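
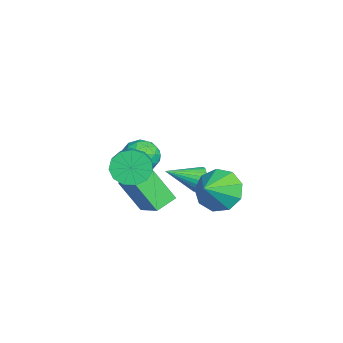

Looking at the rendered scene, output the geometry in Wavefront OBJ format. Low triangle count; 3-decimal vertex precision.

v 3.146 -0.242 0.733
v 3.547 -0.036 -0.023
v 4.554 -0.032 0.511
v 4.154 -0.238 1.267
v 3.43 0.394 0.194
v 4.437 0.397 0.728
v 3.223 0.622 0.583
v 4.23 0.626 1.117
v 2.992 0.576 1.019
v 3.999 0.579 1.553
v 2.81 0.27 1.365
v 3.817 0.274 1.899
v 2.735 -0.198 1.51
v 3.742 -0.195 2.043
v 2.79 -0.68 1.408
v 3.797 -0.677 1.942
v 2.959 -1.023 1.092
v 3.966 -1.02 1.626
v 3.187 -1.118 0.662
v 4.194 -1.114 1.196
v 3.402 -0.935 0.255
v 4.41 -0.931 0.789
v 3.536 -0.531 -0.001
v 4.544 -0.528 0.533
v -1.436 0.886 -1.407
v -0.886 0.385 -1.958
v -2.274 -0.325 -1.142
v -1.724 -0.826 -1.693
v -1.407 -0.515 -0.881
v -0.889 0.234 -1.045
v -2.271 -0.174 -2.055
v -1.753 0.575 -2.219
v -1.402 -0.27 -2.358
v -0.868 -0.481 -1.632
v -2.292 0.541 -1.468
v -1.758 0.33 -0.742
v -1.087 0.742 -1.706
v -2.073 -0.682 -1.394
v -1.886 -0.499 -0.917
v -1.563 -0.794 -1.241
v -1.089 0.653 -1.169
v -0.766 0.359 -1.493
v -1.072 -0.171 -0.86
v -2.394 -0.299 -1.607
v -2.071 -0.593 -1.931
v -1.597 0.854 -1.859
v -1.274 0.559 -2.183
v -2.088 0.231 -2.24
v -1.067 0.063 -2.265
v -1.56 -0.65 -2.109
v -1.882 -0.266 -2.322
v -1.577 0.174 -2.418
v -0.754 -0.061 -1.838
v -1.247 -0.774 -1.682
v -1.06 -0.591 -1.205
v -0.755 -0.151 -1.302
v -1.057 -0.446 -2.073
v -1.913 0.834 -1.418
v -2.406 0.121 -1.262
v -2.405 0.211 -1.798
v -2.1 0.651 -1.895
v -1.6 0.71 -0.991
v -2.093 -0.003 -0.835
v -1.583 -0.114 -0.682
v -1.278 0.326 -0.778
v -2.103 0.506 -1.027
v 1.33 -0.064 -0.664
v 2.528 0.624 0.081
v 1.682 0.862 -2.083
v 2.88 1.549 -1.337
v 1.98 -0.829 -1.003
v 3.178 -0.142 -0.257
v 2.332 0.096 -2.421
v 3.53 0.784 -1.676
v -0.919 2.52 -2.621
v -0.619 2.3 -3.201
v -0.621 1.08 -1.919
v -0.409 2.407 -3.071
v -0.277 2.531 -2.872
v -0.242 2.654 -2.635
v -0.311 2.756 -2.395
v -0.472 2.822 -2.19
v -0.702 2.843 -2.051
v -0.964 2.814 -1.998
v -1.22 2.741 -2.04
v -1.43 2.634 -2.171
v -1.562 2.51 -2.37
v -1.596 2.387 -2.607
v -1.527 2.285 -2.846
v -1.366 2.218 -3.051
v -1.137 2.198 -3.191
v -0.874 2.226 -3.243
v 3.116 3.275 -0.719
v 3.744 4.16 -0.819
v 4.124 2.645 0.039
v 3.319 4.216 -0.209
v 2.8 3.832 0.163
v 2.428 3.186 0.122
v 2.378 2.583 -0.313
v 2.674 2.303 -0.938
v 3.176 2.477 -1.46
v 3.65 3.025 -1.636
v 3.874 3.69 -1.383
f 2 1 5
f 2 5 3
f 3 5 6
f 3 6 4
f 5 1 7
f 5 7 6
f 6 7 8
f 6 8 4
f 7 1 9
f 7 9 8
f 8 9 10
f 8 10 4
f 9 1 11
f 9 11 10
f 10 11 12
f 10 12 4
f 11 1 13
f 11 13 12
f 12 13 14
f 12 14 4
f 13 1 15
f 13 15 14
f 14 15 16
f 14 16 4
f 15 1 17
f 15 17 16
f 16 17 18
f 16 18 4
f 17 1 19
f 17 19 18
f 18 19 20
f 18 20 4
f 19 1 21
f 19 21 20
f 20 21 22
f 20 22 4
f 21 1 23
f 21 23 22
f 22 23 24
f 22 24 4
f 23 1 2
f 23 2 24
f 24 2 3
f 24 3 4
f 25 62 41
f 62 36 65
f 41 65 30
f 62 65 41
f 25 41 37
f 41 30 42
f 37 42 26
f 41 42 37
f 25 37 46
f 37 26 47
f 46 47 32
f 37 47 46
f 25 46 58
f 46 32 61
f 58 61 35
f 46 61 58
f 25 58 62
f 58 35 66
f 62 66 36
f 58 66 62
f 26 42 53
f 42 30 56
f 53 56 34
f 42 56 53
f 30 65 43
f 65 36 64
f 43 64 29
f 65 64 43
f 36 66 63
f 66 35 59
f 63 59 27
f 66 59 63
f 35 61 60
f 61 32 48
f 60 48 31
f 61 48 60
f 32 47 52
f 47 26 49
f 52 49 33
f 47 49 52
f 28 54 40
f 54 34 55
f 40 55 29
f 54 55 40
f 28 40 38
f 40 29 39
f 38 39 27
f 40 39 38
f 28 38 45
f 38 27 44
f 45 44 31
f 38 44 45
f 28 45 50
f 45 31 51
f 50 51 33
f 45 51 50
f 28 50 54
f 50 33 57
f 54 57 34
f 50 57 54
f 29 55 43
f 55 34 56
f 43 56 30
f 55 56 43
f 27 39 63
f 39 29 64
f 63 64 36
f 39 64 63
f 31 44 60
f 44 27 59
f 60 59 35
f 44 59 60
f 33 51 52
f 51 31 48
f 52 48 32
f 51 48 52
f 34 57 53
f 57 33 49
f 53 49 26
f 57 49 53
f 68 70 67
f 71 68 67
f 67 70 69
f 69 71 67
f 68 74 70
f 72 68 71
f 72 74 68
f 70 74 69
f 73 71 69
f 69 74 73
f 73 72 71
f 74 72 73
f 76 75 78
f 76 78 77
f 78 75 79
f 78 79 77
f 79 75 80
f 79 80 77
f 80 75 81
f 80 81 77
f 81 75 82
f 81 82 77
f 82 75 83
f 82 83 77
f 83 75 84
f 83 84 77
f 84 75 85
f 84 85 77
f 85 75 86
f 85 86 77
f 86 75 87
f 86 87 77
f 87 75 88
f 87 88 77
f 88 75 89
f 88 89 77
f 89 75 90
f 89 90 77
f 90 75 91
f 90 91 77
f 91 75 92
f 91 92 77
f 92 75 76
f 92 76 77
f 94 93 96
f 94 96 95
f 96 93 97
f 96 97 95
f 97 93 98
f 97 98 95
f 98 93 99
f 98 99 95
f 99 93 100
f 99 100 95
f 100 93 101
f 100 101 95
f 101 93 102
f 101 102 95
f 102 93 103
f 102 103 95
f 103 93 94
f 103 94 95



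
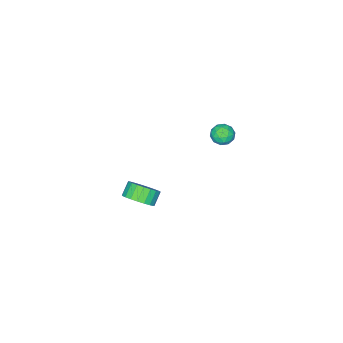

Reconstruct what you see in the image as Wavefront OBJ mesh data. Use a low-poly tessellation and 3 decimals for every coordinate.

v -3.558 4.105 4.413
v -2.829 3.98 4.571
v -3.451 3.44 3.389
v -2.722 3.315 3.547
v -3.261 3 3.975
v -3.327 3.411 4.608
v -2.953 4.009 3.352
v -3.019 4.42 3.985
v -2.454 3.92 3.915
v -2.645 3.297 4.3
v -3.635 4.123 3.66
v -3.826 3.5 4.045
v -3.203 4.101 4.582
v -3.077 3.319 3.378
v -3.394 3.134 3.63
v -2.965 3.061 3.723
v -3.496 3.766 4.603
v -3.067 3.693 4.696
v -3.321 3.117 4.346
v -3.213 3.727 3.264
v -2.784 3.654 3.357
v -3.315 4.359 4.237
v -2.886 4.286 4.33
v -2.959 4.303 3.614
v -2.554 3.992 4.289
v -2.491 3.602 3.688
v -2.627 4.009 3.573
v -2.666 4.251 3.945
v -2.666 3.626 4.515
v -2.603 3.235 3.914
v -2.92 3.05 4.165
v -2.959 3.291 4.537
v -2.446 3.591 4.13
v -3.677 4.185 4.046
v -3.614 3.794 3.445
v -3.321 4.129 3.423
v -3.36 4.37 3.795
v -3.789 3.818 4.272
v -3.726 3.428 3.671
v -3.614 3.169 4.015
v -3.653 3.411 4.387
v -3.834 3.829 3.83
v -1.135 -1.02 -4.219
v -0.444 -0.949 -3.458
v -1.194 -1.129 -2.76
v -1.885 -1.2 -3.521
v -0.577 -0.544 -3.496
v -1.327 -0.724 -2.798
v -0.806 -0.221 -3.659
v -1.556 -0.401 -2.961
v -1.092 -0.036 -3.918
v -1.842 -0.216 -3.221
v -1.385 -0.021 -4.23
v -2.135 -0.201 -3.532
v -1.636 -0.179 -4.54
v -2.386 -0.359 -3.842
v -1.799 -0.482 -4.794
v -2.549 -0.662 -4.096
v -1.848 -0.879 -4.949
v -2.598 -1.059 -4.251
v -1.773 -1.3 -4.977
v -2.523 -1.48 -4.28
v -1.589 -1.672 -4.875
v -2.338 -1.852 -4.177
v -1.325 -1.932 -4.659
v -2.075 -2.112 -3.961
v -1.029 -2.034 -4.367
v -1.779 -2.214 -3.669
v -0.751 -1.961 -4.049
v -1.501 -2.141 -3.351
v -0.54 -1.725 -3.761
v -1.29 -1.905 -3.063
v -0.431 -1.367 -3.552
v -1.181 -1.547 -2.854
f 1 38 17
f 38 12 41
f 17 41 6
f 38 41 17
f 1 17 13
f 17 6 18
f 13 18 2
f 17 18 13
f 1 13 22
f 13 2 23
f 22 23 8
f 13 23 22
f 1 22 34
f 22 8 37
f 34 37 11
f 22 37 34
f 1 34 38
f 34 11 42
f 38 42 12
f 34 42 38
f 2 18 29
f 18 6 32
f 29 32 10
f 18 32 29
f 6 41 19
f 41 12 40
f 19 40 5
f 41 40 19
f 12 42 39
f 42 11 35
f 39 35 3
f 42 35 39
f 11 37 36
f 37 8 24
f 36 24 7
f 37 24 36
f 8 23 28
f 23 2 25
f 28 25 9
f 23 25 28
f 4 30 16
f 30 10 31
f 16 31 5
f 30 31 16
f 4 16 14
f 16 5 15
f 14 15 3
f 16 15 14
f 4 14 21
f 14 3 20
f 21 20 7
f 14 20 21
f 4 21 26
f 21 7 27
f 26 27 9
f 21 27 26
f 4 26 30
f 26 9 33
f 30 33 10
f 26 33 30
f 5 31 19
f 31 10 32
f 19 32 6
f 31 32 19
f 3 15 39
f 15 5 40
f 39 40 12
f 15 40 39
f 7 20 36
f 20 3 35
f 36 35 11
f 20 35 36
f 9 27 28
f 27 7 24
f 28 24 8
f 27 24 28
f 10 33 29
f 33 9 25
f 29 25 2
f 33 25 29
f 44 43 47
f 44 47 45
f 45 47 48
f 45 48 46
f 47 43 49
f 47 49 48
f 48 49 50
f 48 50 46
f 49 43 51
f 49 51 50
f 50 51 52
f 50 52 46
f 51 43 53
f 51 53 52
f 52 53 54
f 52 54 46
f 53 43 55
f 53 55 54
f 54 55 56
f 54 56 46
f 55 43 57
f 55 57 56
f 56 57 58
f 56 58 46
f 57 43 59
f 57 59 58
f 58 59 60
f 58 60 46
f 59 43 61
f 59 61 60
f 60 61 62
f 60 62 46
f 61 43 63
f 61 63 62
f 62 63 64
f 62 64 46
f 63 43 65
f 63 65 64
f 64 65 66
f 64 66 46
f 65 43 67
f 65 67 66
f 66 67 68
f 66 68 46
f 67 43 69
f 67 69 68
f 68 69 70
f 68 70 46
f 69 43 71
f 69 71 70
f 70 71 72
f 70 72 46
f 71 43 73
f 71 73 72
f 72 73 74
f 72 74 46
f 73 43 44
f 73 44 74
f 74 44 45
f 74 45 46



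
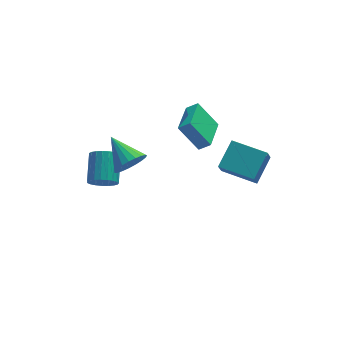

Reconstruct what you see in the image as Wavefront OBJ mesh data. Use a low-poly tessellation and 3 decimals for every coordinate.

v 0.796 1.093 0.74
v -0.164 1.751 2.19
v 1.669 2.941 0.479
v 0.708 3.599 1.93
v 1.392 0.881 1.23
v 0.431 1.539 2.681
v 2.264 2.729 0.97
v 1.304 3.387 2.42
v -2.806 1.276 0.129
v -2 1.3 0.72
v -3.514 2.904 1.031
v -1.877 1.532 0.398
v -1.916 1.719 0.028
v -2.108 1.831 -0.323
v -2.421 1.846 -0.596
v -2.8 1.763 -0.744
v -3.181 1.595 -0.741
v -3.497 1.373 -0.587
v -3.694 1.134 -0.31
v -3.737 0.919 0.044
v -3.619 0.767 0.412
v -3.361 0.702 0.732
v -3.007 0.737 0.947
v -2.618 0.865 1.021
v -2.262 1.064 0.941
v -4.123 2.364 -2.412
v -3.651 1.912 -1.869
v -3.225 3.444 -0.964
v -3.697 3.896 -1.508
v -3.416 1.994 -2.119
v -2.99 3.527 -1.214
v -3.303 2.141 -2.42
v -2.877 3.673 -1.516
v -3.331 2.326 -2.72
v -2.906 3.858 -1.815
v -3.497 2.517 -2.967
v -3.071 4.05 -2.062
v -3.771 2.682 -3.118
v -3.345 4.215 -2.213
v -4.105 2.792 -3.146
v -3.68 4.325 -2.241
v -4.443 2.828 -3.048
v -4.018 4.361 -2.143
v -4.725 2.784 -2.84
v -4.3 4.316 -1.935
v -4.903 2.667 -2.558
v -4.478 4.199 -1.653
v -4.947 2.497 -2.251
v -4.521 4.03 -1.346
v -4.847 2.305 -1.972
v -4.422 3.837 -1.067
v -4.623 2.122 -1.769
v -4.197 3.655 -0.864
v -4.312 1.982 -1.677
v -3.886 3.514 -0.772
v -3.968 1.907 -1.712
v -3.542 3.44 -0.807
v 0.946 -2.404 2.853
v 1.92 -1.307 3.732
v 1.254 -1.891 1.871
v 2.228 -0.794 2.75
v 2.492 -3.646 2.69
v 3.466 -2.549 3.569
v 2.8 -3.133 1.708
v 3.774 -2.036 2.587
f 2 4 1
f 5 2 1
f 1 4 3
f 3 5 1
f 2 8 4
f 6 2 5
f 6 8 2
f 4 8 3
f 7 5 3
f 3 8 7
f 7 6 5
f 8 6 7
f 10 9 12
f 10 12 11
f 12 9 13
f 12 13 11
f 13 9 14
f 13 14 11
f 14 9 15
f 14 15 11
f 15 9 16
f 15 16 11
f 16 9 17
f 16 17 11
f 17 9 18
f 17 18 11
f 18 9 19
f 18 19 11
f 19 9 20
f 19 20 11
f 20 9 21
f 20 21 11
f 21 9 22
f 21 22 11
f 22 9 23
f 22 23 11
f 23 9 24
f 23 24 11
f 24 9 25
f 24 25 11
f 25 9 10
f 25 10 11
f 27 26 30
f 27 30 28
f 28 30 31
f 28 31 29
f 30 26 32
f 30 32 31
f 31 32 33
f 31 33 29
f 32 26 34
f 32 34 33
f 33 34 35
f 33 35 29
f 34 26 36
f 34 36 35
f 35 36 37
f 35 37 29
f 36 26 38
f 36 38 37
f 37 38 39
f 37 39 29
f 38 26 40
f 38 40 39
f 39 40 41
f 39 41 29
f 40 26 42
f 40 42 41
f 41 42 43
f 41 43 29
f 42 26 44
f 42 44 43
f 43 44 45
f 43 45 29
f 44 26 46
f 44 46 45
f 45 46 47
f 45 47 29
f 46 26 48
f 46 48 47
f 47 48 49
f 47 49 29
f 48 26 50
f 48 50 49
f 49 50 51
f 49 51 29
f 50 26 52
f 50 52 51
f 51 52 53
f 51 53 29
f 52 26 54
f 52 54 53
f 53 54 55
f 53 55 29
f 54 26 56
f 54 56 55
f 55 56 57
f 55 57 29
f 56 26 27
f 56 27 57
f 57 27 28
f 57 28 29
f 59 61 58
f 62 59 58
f 58 61 60
f 60 62 58
f 59 65 61
f 63 59 62
f 63 65 59
f 61 65 60
f 64 62 60
f 60 65 64
f 64 63 62
f 65 63 64



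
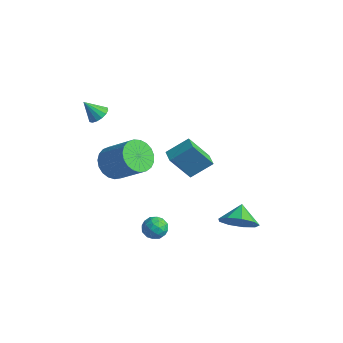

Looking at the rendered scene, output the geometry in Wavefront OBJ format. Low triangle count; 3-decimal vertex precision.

v -3.261 -1.021 2.986
v -2.72 -1.272 3.189
v -3.839 -1.499 3.934
v -2.734 -0.977 3.329
v -2.89 -0.695 3.376
v -3.144 -0.499 3.319
v -3.43 -0.444 3.173
v -3.671 -0.543 2.976
v -3.802 -0.77 2.782
v -3.787 -1.065 2.642
v -3.632 -1.347 2.595
v -3.377 -1.542 2.652
v -3.091 -1.598 2.798
v -2.85 -1.499 2.995
v 3.767 1.996 -3.258
v 4.685 2.16 -2.714
v 3.233 2.804 -2.602
v 4.653 2.612 -3.297
v 4.206 2.776 -3.862
v 3.553 2.575 -4.145
v 3.001 2.102 -4.012
v 2.807 1.58 -3.527
v 3.062 1.253 -2.916
v 3.647 1.273 -2.465
v 4.288 1.631 -2.385
v -2.907 -0.402 -1.048
v -2.425 -1.232 -1.422
v -0.851 -0.929 -0.065
v -1.333 -0.098 0.308
v -2.271 -0.92 -1.671
v -0.697 -0.616 -0.314
v -2.226 -0.518 -1.812
v -0.652 -0.215 -0.456
v -2.299 -0.096 -1.822
v -0.725 0.207 -0.465
v -2.478 0.273 -1.697
v -0.904 0.576 -0.341
v -2.73 0.525 -1.461
v -1.156 0.829 -0.104
v -3.013 0.617 -1.153
v -1.439 0.921 0.204
v -3.278 0.533 -0.827
v -1.704 0.837 0.53
v -3.479 0.288 -0.539
v -1.904 0.591 0.817
v -3.58 -0.077 -0.339
v -2.006 0.226 1.017
v -3.566 -0.498 -0.262
v -1.992 -0.195 1.094
v -3.437 -0.903 -0.321
v -1.863 -0.599 1.035
v -3.217 -1.22 -0.506
v -1.643 -0.917 0.851
v -2.943 -1.397 -0.784
v -1.369 -1.093 0.573
v -2.663 -1.401 -1.108
v -1.089 -1.097 0.249
v -0.9 3.246 -3.259
v -1.469 2.267 -1.599
v -1.625 3.67 -3.258
v -2.194 2.69 -1.598
v -0.266 4.33 -2.402
v -0.835 3.35 -0.742
v -0.991 4.753 -2.401
v -1.56 3.774 -0.741
v 2.373 -1.962 -1.354
v 2.83 -2.399 -1.687
v 1.51 -2.361 -2.013
v 1.967 -2.798 -2.346
v 1.795 -2.915 -1.662
v 2.328 -2.668 -1.255
v 2.012 -2.092 -2.445
v 2.545 -1.845 -2.038
v 2.607 -2.479 -2.362
v 2.473 -2.988 -1.878
v 1.867 -1.772 -1.822
v 1.733 -2.281 -1.338
v 2.677 -2.145 -1.462
v 1.663 -2.615 -2.238
v 1.562 -2.684 -1.836
v 1.83 -2.94 -2.031
v 2.382 -2.304 -1.208
v 2.651 -2.561 -1.404
v 2.043 -2.864 -1.39
v 1.689 -2.199 -2.296
v 1.958 -2.456 -2.492
v 2.51 -1.82 -1.669
v 2.778 -2.076 -1.864
v 2.297 -1.896 -2.31
v 2.815 -2.449 -2.055
v 2.308 -2.684 -2.442
v 2.334 -2.269 -2.501
v 2.647 -2.124 -2.261
v 2.736 -2.749 -1.771
v 2.229 -2.983 -2.158
v 2.128 -3.052 -1.756
v 2.441 -2.907 -1.517
v 2.605 -2.796 -2.167
v 2.111 -1.777 -1.542
v 1.604 -2.011 -1.929
v 1.899 -1.853 -2.183
v 2.212 -1.708 -1.944
v 2.032 -2.076 -1.258
v 1.525 -2.311 -1.645
v 1.693 -2.636 -1.439
v 2.006 -2.491 -1.199
v 1.735 -1.964 -1.533
f 2 1 4
f 2 4 3
f 4 1 5
f 4 5 3
f 5 1 6
f 5 6 3
f 6 1 7
f 6 7 3
f 7 1 8
f 7 8 3
f 8 1 9
f 8 9 3
f 9 1 10
f 9 10 3
f 10 1 11
f 10 11 3
f 11 1 12
f 11 12 3
f 12 1 13
f 12 13 3
f 13 1 14
f 13 14 3
f 14 1 2
f 14 2 3
f 16 15 18
f 16 18 17
f 18 15 19
f 18 19 17
f 19 15 20
f 19 20 17
f 20 15 21
f 20 21 17
f 21 15 22
f 21 22 17
f 22 15 23
f 22 23 17
f 23 15 24
f 23 24 17
f 24 15 25
f 24 25 17
f 25 15 16
f 25 16 17
f 27 26 30
f 27 30 28
f 28 30 31
f 28 31 29
f 30 26 32
f 30 32 31
f 31 32 33
f 31 33 29
f 32 26 34
f 32 34 33
f 33 34 35
f 33 35 29
f 34 26 36
f 34 36 35
f 35 36 37
f 35 37 29
f 36 26 38
f 36 38 37
f 37 38 39
f 37 39 29
f 38 26 40
f 38 40 39
f 39 40 41
f 39 41 29
f 40 26 42
f 40 42 41
f 41 42 43
f 41 43 29
f 42 26 44
f 42 44 43
f 43 44 45
f 43 45 29
f 44 26 46
f 44 46 45
f 45 46 47
f 45 47 29
f 46 26 48
f 46 48 47
f 47 48 49
f 47 49 29
f 48 26 50
f 48 50 49
f 49 50 51
f 49 51 29
f 50 26 52
f 50 52 51
f 51 52 53
f 51 53 29
f 52 26 54
f 52 54 53
f 53 54 55
f 53 55 29
f 54 26 56
f 54 56 55
f 55 56 57
f 55 57 29
f 56 26 27
f 56 27 57
f 57 27 28
f 57 28 29
f 59 61 58
f 62 59 58
f 58 61 60
f 60 62 58
f 59 65 61
f 63 59 62
f 63 65 59
f 61 65 60
f 64 62 60
f 60 65 64
f 64 63 62
f 65 63 64
f 66 103 82
f 103 77 106
f 82 106 71
f 103 106 82
f 66 82 78
f 82 71 83
f 78 83 67
f 82 83 78
f 66 78 87
f 78 67 88
f 87 88 73
f 78 88 87
f 66 87 99
f 87 73 102
f 99 102 76
f 87 102 99
f 66 99 103
f 99 76 107
f 103 107 77
f 99 107 103
f 67 83 94
f 83 71 97
f 94 97 75
f 83 97 94
f 71 106 84
f 106 77 105
f 84 105 70
f 106 105 84
f 77 107 104
f 107 76 100
f 104 100 68
f 107 100 104
f 76 102 101
f 102 73 89
f 101 89 72
f 102 89 101
f 73 88 93
f 88 67 90
f 93 90 74
f 88 90 93
f 69 95 81
f 95 75 96
f 81 96 70
f 95 96 81
f 69 81 79
f 81 70 80
f 79 80 68
f 81 80 79
f 69 79 86
f 79 68 85
f 86 85 72
f 79 85 86
f 69 86 91
f 86 72 92
f 91 92 74
f 86 92 91
f 69 91 95
f 91 74 98
f 95 98 75
f 91 98 95
f 70 96 84
f 96 75 97
f 84 97 71
f 96 97 84
f 68 80 104
f 80 70 105
f 104 105 77
f 80 105 104
f 72 85 101
f 85 68 100
f 101 100 76
f 85 100 101
f 74 92 93
f 92 72 89
f 93 89 73
f 92 89 93
f 75 98 94
f 98 74 90
f 94 90 67
f 98 90 94



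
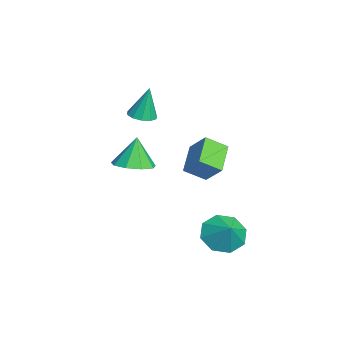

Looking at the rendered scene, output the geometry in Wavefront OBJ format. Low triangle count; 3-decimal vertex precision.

v 3.076 0.498 -3.533
v 3.73 0.722 -4.27
v 3.884 0.722 -2.747
v 3.328 1.339 -4.032
v 2.779 1.463 -3.503
v 2.404 1.022 -2.991
v 2.422 0.274 -2.797
v 2.823 -0.343 -3.034
v 3.372 -0.467 -3.564
v 3.748 -0.026 -4.075
v -1.686 -2.535 1.052
v -1.121 -2.199 0.985
v -1.694 -2.205 2.648
v -1.43 -1.939 0.93
v -1.837 -1.906 0.921
v -2.186 -2.114 0.962
v -2.343 -2.483 1.037
v -2.25 -2.871 1.119
v -1.941 -3.132 1.174
v -1.534 -3.164 1.183
v -1.186 -2.957 1.142
v -1.028 -2.588 1.066
v 2.647 -3.107 0.385
v 3.133 -2.339 0.42
v 2.273 -2.933 1.755
v 2.549 -2.214 0.245
v 2.011 -2.506 0.135
v 1.77 -3.08 0.143
v 1.939 -3.667 0.264
v 2.439 -3.992 0.442
v 3.037 -3.903 0.593
v 3.451 -3.442 0.647
v 3.49 -2.824 0.579
v 0.414 0.011 -1.818
v 0.472 -0.951 -1.208
v -0.894 0.389 -1.099
v -0.836 -0.573 -0.489
v 1.076 0.613 -0.931
v 1.134 -0.349 -0.321
v -0.232 0.991 -0.212
v -0.174 0.029 0.398
f 2 1 4
f 2 4 3
f 4 1 5
f 4 5 3
f 5 1 6
f 5 6 3
f 6 1 7
f 6 7 3
f 7 1 8
f 7 8 3
f 8 1 9
f 8 9 3
f 9 1 10
f 9 10 3
f 10 1 2
f 10 2 3
f 12 11 14
f 12 14 13
f 14 11 15
f 14 15 13
f 15 11 16
f 15 16 13
f 16 11 17
f 16 17 13
f 17 11 18
f 17 18 13
f 18 11 19
f 18 19 13
f 19 11 20
f 19 20 13
f 20 11 21
f 20 21 13
f 21 11 22
f 21 22 13
f 22 11 12
f 22 12 13
f 24 23 26
f 24 26 25
f 26 23 27
f 26 27 25
f 27 23 28
f 27 28 25
f 28 23 29
f 28 29 25
f 29 23 30
f 29 30 25
f 30 23 31
f 30 31 25
f 31 23 32
f 31 32 25
f 32 23 33
f 32 33 25
f 33 23 24
f 33 24 25
f 35 37 34
f 38 35 34
f 34 37 36
f 36 38 34
f 35 41 37
f 39 35 38
f 39 41 35
f 37 41 36
f 40 38 36
f 36 41 40
f 40 39 38
f 41 39 40



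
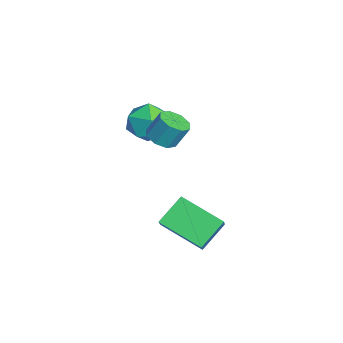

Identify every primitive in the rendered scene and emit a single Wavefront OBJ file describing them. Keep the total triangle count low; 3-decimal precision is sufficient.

v -2.608 -3.378 -0.258
v -1.926 -3.07 -1.112
v -1.554 -4.85 0.052
v -0.872 -4.542 -0.802
v -0.903 -3.925 0.151
v -1.555 -3.015 -0.04
v -1.925 -4.905 -1.02
v -2.577 -3.995 -1.211
v -1.504 -4.013 -1.583
v -0.872 -3.408 -0.859
v -2.608 -4.512 -0.201
v -1.976 -3.907 0.523
v 2.332 -3.908 -4.174
v 1.592 -2.876 -3.218
v 3.491 -2.277 -5.039
v 2.751 -1.245 -4.083
v 3.309 -4.095 -3.217
v 2.569 -3.063 -2.261
v 4.468 -2.464 -4.082
v 3.728 -1.432 -3.126
v 1.137 -3.733 0.456
v 1.499 -3.168 0.123
v 1.565 -2.581 1.19
v 1.203 -3.147 1.524
v 0.929 -3.097 0.119
v 0.995 -2.51 1.186
v 0.481 -3.399 0.313
v 0.547 -2.812 1.38
v 0.417 -3.897 0.591
v 0.484 -3.31 1.658
v 0.775 -4.299 0.79
v 0.841 -3.712 1.857
v 1.345 -4.37 0.794
v 1.411 -3.783 1.861
v 1.793 -4.068 0.6
v 1.859 -3.481 1.667
v 1.856 -3.57 0.322
v 1.923 -2.983 1.389
f 1 12 6
f 1 6 2
f 1 2 8
f 1 8 11
f 1 11 12
f 2 6 10
f 6 12 5
f 12 11 3
f 11 8 7
f 8 2 9
f 4 10 5
f 4 5 3
f 4 3 7
f 4 7 9
f 4 9 10
f 5 10 6
f 3 5 12
f 7 3 11
f 9 7 8
f 10 9 2
f 14 16 13
f 17 14 13
f 13 16 15
f 15 17 13
f 14 20 16
f 18 14 17
f 18 20 14
f 16 20 15
f 19 17 15
f 15 20 19
f 19 18 17
f 20 18 19
f 22 21 25
f 22 25 23
f 23 25 26
f 23 26 24
f 25 21 27
f 25 27 26
f 26 27 28
f 26 28 24
f 27 21 29
f 27 29 28
f 28 29 30
f 28 30 24
f 29 21 31
f 29 31 30
f 30 31 32
f 30 32 24
f 31 21 33
f 31 33 32
f 32 33 34
f 32 34 24
f 33 21 35
f 33 35 34
f 34 35 36
f 34 36 24
f 35 21 37
f 35 37 36
f 36 37 38
f 36 38 24
f 37 21 22
f 37 22 38
f 38 22 23
f 38 23 24



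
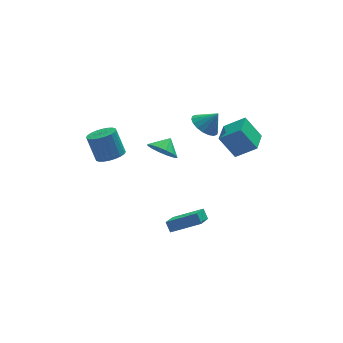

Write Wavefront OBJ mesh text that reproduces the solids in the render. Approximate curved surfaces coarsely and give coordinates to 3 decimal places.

v -0.354 -2.884 -4.204
v -1.191 -4.235 -3.339
v -0.504 -2.391 -3.579
v -1.341 -3.742 -2.714
v 1.501 -3.458 -3.306
v 0.664 -4.809 -2.441
v 1.351 -2.965 -2.681
v 0.514 -4.316 -1.816
v 2.868 1.884 1.465
v 3.584 2.579 1.052
v 3.712 1.696 2.615
v 3.296 2.863 1.31
v 2.922 2.954 1.599
v 2.538 2.833 1.861
v 2.219 2.524 2.045
v 2.029 2.088 2.114
v 2.004 1.611 2.054
v 2.151 1.189 1.877
v 2.44 0.904 1.619
v 2.813 0.814 1.33
v 3.197 0.935 1.068
v 3.516 1.244 0.884
v 3.706 1.68 0.816
v 3.731 2.156 0.875
v -3.795 0.349 1.121
v -2.825 0.533 1.278
v -3.234 1.235 2.995
v -4.205 1.051 2.839
v -2.94 0.867 1.113
v -3.35 1.569 2.831
v -3.185 1.123 0.95
v -3.595 1.825 2.668
v -3.524 1.261 0.813
v -3.933 1.963 2.531
v -3.903 1.26 0.723
v -4.313 1.962 2.44
v -4.267 1.12 0.694
v -4.676 1.822 2.411
v -4.558 0.863 0.729
v -4.968 1.565 2.447
v -4.733 0.528 0.824
v -5.143 1.23 2.542
v -4.766 0.165 0.965
v -5.175 0.867 2.682
v -4.65 -0.169 1.129
v -5.06 0.533 2.847
v -4.405 -0.425 1.292
v -4.815 0.277 3.01
v -4.067 -0.563 1.429
v -4.476 0.139 3.147
v -3.687 -0.562 1.52
v -4.097 0.14 3.237
v -3.324 -0.422 1.549
v -3.733 0.28 3.266
v -3.032 -0.165 1.513
v -3.442 0.537 3.231
v -2.857 0.17 1.418
v -3.267 0.872 3.136
v -0.529 -0.087 1.163
v -0.107 0.408 0.276
v 0.189 0.507 1.837
v -0.537 0.742 0.44
v -0.966 0.854 0.798
v -1.277 0.714 1.254
v -1.388 0.36 1.685
v -1.269 -0.115 1.977
v -0.952 -0.582 2.05
v -0.521 -0.916 1.886
v -0.093 -1.028 1.528
v 0.219 -0.889 1.072
v 0.33 -0.534 0.641
v 0.211 -0.059 0.35
v 2.492 -2.323 3.459
v 3.744 -2.868 4.439
v 3.299 -0.768 3.294
v 4.551 -1.313 4.273
v 3.389 -2.947 1.967
v 4.641 -3.492 2.946
v 4.196 -1.392 1.801
v 5.448 -1.937 2.781
f 2 4 1
f 5 2 1
f 1 4 3
f 3 5 1
f 2 8 4
f 6 2 5
f 6 8 2
f 4 8 3
f 7 5 3
f 3 8 7
f 7 6 5
f 8 6 7
f 10 9 12
f 10 12 11
f 12 9 13
f 12 13 11
f 13 9 14
f 13 14 11
f 14 9 15
f 14 15 11
f 15 9 16
f 15 16 11
f 16 9 17
f 16 17 11
f 17 9 18
f 17 18 11
f 18 9 19
f 18 19 11
f 19 9 20
f 19 20 11
f 20 9 21
f 20 21 11
f 21 9 22
f 21 22 11
f 22 9 23
f 22 23 11
f 23 9 24
f 23 24 11
f 24 9 10
f 24 10 11
f 26 25 29
f 26 29 27
f 27 29 30
f 27 30 28
f 29 25 31
f 29 31 30
f 30 31 32
f 30 32 28
f 31 25 33
f 31 33 32
f 32 33 34
f 32 34 28
f 33 25 35
f 33 35 34
f 34 35 36
f 34 36 28
f 35 25 37
f 35 37 36
f 36 37 38
f 36 38 28
f 37 25 39
f 37 39 38
f 38 39 40
f 38 40 28
f 39 25 41
f 39 41 40
f 40 41 42
f 40 42 28
f 41 25 43
f 41 43 42
f 42 43 44
f 42 44 28
f 43 25 45
f 43 45 44
f 44 45 46
f 44 46 28
f 45 25 47
f 45 47 46
f 46 47 48
f 46 48 28
f 47 25 49
f 47 49 48
f 48 49 50
f 48 50 28
f 49 25 51
f 49 51 50
f 50 51 52
f 50 52 28
f 51 25 53
f 51 53 52
f 52 53 54
f 52 54 28
f 53 25 55
f 53 55 54
f 54 55 56
f 54 56 28
f 55 25 57
f 55 57 56
f 56 57 58
f 56 58 28
f 57 25 26
f 57 26 58
f 58 26 27
f 58 27 28
f 60 59 62
f 60 62 61
f 62 59 63
f 62 63 61
f 63 59 64
f 63 64 61
f 64 59 65
f 64 65 61
f 65 59 66
f 65 66 61
f 66 59 67
f 66 67 61
f 67 59 68
f 67 68 61
f 68 59 69
f 68 69 61
f 69 59 70
f 69 70 61
f 70 59 71
f 70 71 61
f 71 59 72
f 71 72 61
f 72 59 60
f 72 60 61
f 74 76 73
f 77 74 73
f 73 76 75
f 75 77 73
f 74 80 76
f 78 74 77
f 78 80 74
f 76 80 75
f 79 77 75
f 75 80 79
f 79 78 77
f 80 78 79



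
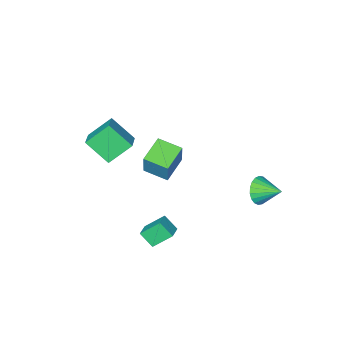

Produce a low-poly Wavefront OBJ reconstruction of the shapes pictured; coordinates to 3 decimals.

v -3.125 3.125 -3.93
v -2.471 3.158 -3.313
v -3.695 4.295 -3.39
v -2.324 3.358 -3.593
v -2.316 3.519 -3.931
v -2.447 3.611 -4.269
v -2.696 3.619 -4.548
v -3.019 3.541 -4.721
v -3.36 3.392 -4.757
v -3.661 3.196 -4.65
v -3.869 2.988 -4.418
v -3.948 2.803 -4.103
v -3.885 2.675 -3.757
v -3.691 2.624 -3.441
v -3.398 2.659 -3.21
v -3.059 2.775 -3.103
v -2.731 2.952 -3.14
v 0.446 -1.173 -2.021
v 0.777 -0.639 -0.474
v -0.277 0.022 -2.278
v 0.054 0.555 -0.731
v 1.786 -0.475 -2.549
v 2.117 0.058 -1.002
v 1.063 0.719 -2.806
v 1.394 1.253 -1.259
v 2.994 -4.078 -1.701
v 1.74 -3.708 -0.598
v 2.287 -2.927 -2.891
v 1.033 -2.558 -1.788
v 3.787 -3.022 -1.152
v 2.533 -2.653 -0.049
v 3.08 -1.872 -2.342
v 1.826 -1.502 -1.239
v 3.835 2.882 -3.48
v 2.984 3.431 -2.587
v 3.514 3.55 -4.196
v 2.663 4.099 -3.303
v 4.497 3.481 -3.217
v 3.646 4.03 -2.324
v 4.176 4.149 -3.933
v 3.325 4.698 -3.04
f 2 1 4
f 2 4 3
f 4 1 5
f 4 5 3
f 5 1 6
f 5 6 3
f 6 1 7
f 6 7 3
f 7 1 8
f 7 8 3
f 8 1 9
f 8 9 3
f 9 1 10
f 9 10 3
f 10 1 11
f 10 11 3
f 11 1 12
f 11 12 3
f 12 1 13
f 12 13 3
f 13 1 14
f 13 14 3
f 14 1 15
f 14 15 3
f 15 1 16
f 15 16 3
f 16 1 17
f 16 17 3
f 17 1 2
f 17 2 3
f 19 21 18
f 22 19 18
f 18 21 20
f 20 22 18
f 19 25 21
f 23 19 22
f 23 25 19
f 21 25 20
f 24 22 20
f 20 25 24
f 24 23 22
f 25 23 24
f 27 29 26
f 30 27 26
f 26 29 28
f 28 30 26
f 27 33 29
f 31 27 30
f 31 33 27
f 29 33 28
f 32 30 28
f 28 33 32
f 32 31 30
f 33 31 32
f 35 37 34
f 38 35 34
f 34 37 36
f 36 38 34
f 35 41 37
f 39 35 38
f 39 41 35
f 37 41 36
f 40 38 36
f 36 41 40
f 40 39 38
f 41 39 40



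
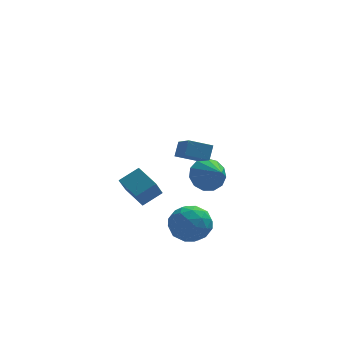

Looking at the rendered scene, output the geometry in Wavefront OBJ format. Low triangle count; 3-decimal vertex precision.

v 1.118 -2.87 -2.296
v 1.957 -2.19 -2.816
v 2.403 -4.31 -2.104
v 3.242 -3.63 -2.624
v 2.835 -3.349 -1.532
v 2.041 -2.459 -1.651
v 2.319 -4.041 -3.269
v 1.525 -3.151 -3.388
v 2.699 -2.914 -3.418
v 3.018 -2.486 -2.344
v 1.342 -4.014 -2.576
v 1.661 -3.586 -1.502
v 1.424 -2.404 -2.573
v 2.936 -4.096 -2.347
v 2.696 -3.931 -1.705
v 3.19 -3.531 -2.011
v 1.474 -2.562 -1.888
v 1.967 -2.162 -2.194
v 2.483 -2.843 -1.439
v 2.393 -4.338 -2.726
v 2.886 -3.938 -3.032
v 1.17 -2.969 -2.909
v 1.664 -2.569 -3.215
v 1.877 -3.657 -3.481
v 2.354 -2.43 -3.232
v 3.11 -3.276 -3.119
v 2.567 -3.517 -3.498
v 2.1 -2.994 -3.568
v 2.541 -2.178 -2.601
v 3.297 -3.024 -2.489
v 3.058 -2.859 -1.847
v 2.591 -2.336 -1.916
v 2.978 -2.603 -2.955
v 1.063 -3.476 -2.431
v 1.819 -4.322 -2.319
v 1.769 -4.164 -3.004
v 1.302 -3.641 -3.073
v 1.25 -3.224 -1.801
v 2.006 -4.07 -1.688
v 2.26 -3.506 -1.352
v 1.793 -2.983 -1.422
v 1.382 -3.897 -1.965
v -0.06 -1.202 -2.245
v -0.429 -1.984 -1.131
v -0.86 -0.054 -1.704
v -1.229 -0.836 -0.59
v 0.969 -0.784 -1.61
v 0.6 -1.566 -0.496
v 0.169 0.364 -1.069
v -0.2 -0.418 0.045
v 3.617 3.438 -2.694
v 4.165 4.125 -2.033
v 4.243 2.142 -1.866
v 3.614 4.029 -1.766
v 3.064 3.745 -1.793
v 2.689 3.364 -2.107
v 2.609 3.006 -2.606
v 2.848 2.785 -3.133
v 3.332 2.771 -3.521
v 3.905 2.969 -3.646
v 4.388 3.316 -3.469
v 4.625 3.701 -3.045
v 4.542 4.003 -2.51
v 1.862 -3.784 2.673
v 2.088 -3.275 3.406
v 1.45 -2.611 1.987
v 1.676 -2.103 2.719
v 3.064 -3.637 2.201
v 3.29 -3.129 2.933
v 2.652 -2.465 1.514
v 2.878 -1.956 2.247
f 1 38 17
f 38 12 41
f 17 41 6
f 38 41 17
f 1 17 13
f 17 6 18
f 13 18 2
f 17 18 13
f 1 13 22
f 13 2 23
f 22 23 8
f 13 23 22
f 1 22 34
f 22 8 37
f 34 37 11
f 22 37 34
f 1 34 38
f 34 11 42
f 38 42 12
f 34 42 38
f 2 18 29
f 18 6 32
f 29 32 10
f 18 32 29
f 6 41 19
f 41 12 40
f 19 40 5
f 41 40 19
f 12 42 39
f 42 11 35
f 39 35 3
f 42 35 39
f 11 37 36
f 37 8 24
f 36 24 7
f 37 24 36
f 8 23 28
f 23 2 25
f 28 25 9
f 23 25 28
f 4 30 16
f 30 10 31
f 16 31 5
f 30 31 16
f 4 16 14
f 16 5 15
f 14 15 3
f 16 15 14
f 4 14 21
f 14 3 20
f 21 20 7
f 14 20 21
f 4 21 26
f 21 7 27
f 26 27 9
f 21 27 26
f 4 26 30
f 26 9 33
f 30 33 10
f 26 33 30
f 5 31 19
f 31 10 32
f 19 32 6
f 31 32 19
f 3 15 39
f 15 5 40
f 39 40 12
f 15 40 39
f 7 20 36
f 20 3 35
f 36 35 11
f 20 35 36
f 9 27 28
f 27 7 24
f 28 24 8
f 27 24 28
f 10 33 29
f 33 9 25
f 29 25 2
f 33 25 29
f 44 46 43
f 47 44 43
f 43 46 45
f 45 47 43
f 44 50 46
f 48 44 47
f 48 50 44
f 46 50 45
f 49 47 45
f 45 50 49
f 49 48 47
f 50 48 49
f 52 51 54
f 52 54 53
f 54 51 55
f 54 55 53
f 55 51 56
f 55 56 53
f 56 51 57
f 56 57 53
f 57 51 58
f 57 58 53
f 58 51 59
f 58 59 53
f 59 51 60
f 59 60 53
f 60 51 61
f 60 61 53
f 61 51 62
f 61 62 53
f 62 51 63
f 62 63 53
f 63 51 52
f 63 52 53
f 65 67 64
f 68 65 64
f 64 67 66
f 66 68 64
f 65 71 67
f 69 65 68
f 69 71 65
f 67 71 66
f 70 68 66
f 66 71 70
f 70 69 68
f 71 69 70



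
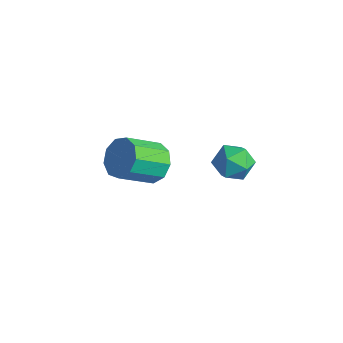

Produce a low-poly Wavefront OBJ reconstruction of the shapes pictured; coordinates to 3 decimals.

v -2.286 0.107 -0.494
v -1.934 0.607 0.285
v -2.283 -0.907 1.413
v -2.634 -1.407 0.634
v -2.6 0.713 0.223
v -2.949 -0.801 1.351
v -3.119 0.536 -0.175
v -3.467 -0.978 0.953
v -3.248 0.158 -0.722
v -3.596 -1.356 0.406
v -2.926 -0.243 -1.162
v -3.275 -1.758 -0.034
v -2.305 -0.481 -1.29
v -2.654 -1.995 -0.162
v -1.675 -0.444 -1.045
v -2.024 -1.958 0.083
v -1.331 -0.149 -0.542
v -1.679 -1.663 0.586
v -1.433 0.266 -0.017
v -1.782 -1.248 1.111
v 1.853 1.138 3.246
v 2.47 0.801 3.848
v 2.05 -0.061 2.372
v 2.667 -0.398 2.974
v 1.771 -0.356 3.203
v 1.65 0.385 3.744
v 2.87 0.355 2.476
v 2.749 1.096 3.017
v 3.098 0.316 3.372
v 2.419 -0.123 3.822
v 2.101 0.863 2.398
v 1.422 0.424 2.848
f 2 1 5
f 2 5 3
f 3 5 6
f 3 6 4
f 5 1 7
f 5 7 6
f 6 7 8
f 6 8 4
f 7 1 9
f 7 9 8
f 8 9 10
f 8 10 4
f 9 1 11
f 9 11 10
f 10 11 12
f 10 12 4
f 11 1 13
f 11 13 12
f 12 13 14
f 12 14 4
f 13 1 15
f 13 15 14
f 14 15 16
f 14 16 4
f 15 1 17
f 15 17 16
f 16 17 18
f 16 18 4
f 17 1 19
f 17 19 18
f 18 19 20
f 18 20 4
f 19 1 2
f 19 2 20
f 20 2 3
f 20 3 4
f 21 32 26
f 21 26 22
f 21 22 28
f 21 28 31
f 21 31 32
f 22 26 30
f 26 32 25
f 32 31 23
f 31 28 27
f 28 22 29
f 24 30 25
f 24 25 23
f 24 23 27
f 24 27 29
f 24 29 30
f 25 30 26
f 23 25 32
f 27 23 31
f 29 27 28
f 30 29 22



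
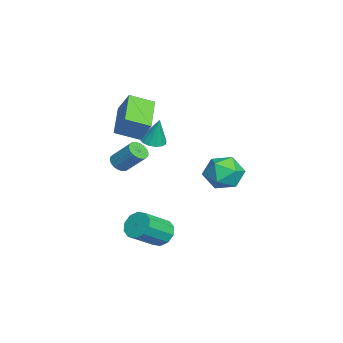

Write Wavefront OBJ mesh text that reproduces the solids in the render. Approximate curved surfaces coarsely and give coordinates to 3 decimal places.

v -2.273 -3.256 -0.578
v -1.661 -3.291 -0.822
v -1.114 -2.22 0.393
v -1.727 -2.184 0.638
v -1.777 -3.065 -0.969
v -1.23 -1.994 0.246
v -1.992 -2.877 -1.039
v -1.445 -1.805 0.176
v -2.262 -2.764 -1.017
v -1.715 -1.692 0.198
v -2.534 -2.748 -0.908
v -1.987 -1.676 0.307
v -2.755 -2.833 -0.734
v -2.208 -1.761 0.481
v -2.88 -3.001 -0.529
v -2.333 -1.93 0.686
v -2.886 -3.22 -0.333
v -2.339 -2.149 0.882
v -2.77 -3.446 -0.186
v -2.223 -2.375 1.029
v -2.555 -3.635 -0.116
v -2.008 -2.563 1.099
v -2.285 -3.748 -0.138
v -1.738 -2.676 1.077
v -2.013 -3.764 -0.247
v -1.466 -2.692 0.968
v -1.792 -3.679 -0.421
v -1.245 -2.607 0.794
v -1.667 -3.51 -0.626
v -1.12 -2.439 0.589
v -3.301 -1.479 0.652
v -2.603 -1.314 0.517
v -3.059 -1.121 2.348
v -2.791 -0.988 0.475
v -3.115 -0.794 0.481
v -3.49 -0.784 0.532
v -3.813 -0.96 0.616
v -4 -1.275 0.709
v -3.999 -1.645 0.787
v -3.812 -1.97 0.829
v -3.488 -2.164 0.824
v -3.113 -2.174 0.772
v -2.789 -1.998 0.689
v -2.603 -1.683 0.595
v -2.361 3.532 -1.157
v -1.331 3.027 -0.657
v -2.989 1.693 -1.723
v -1.959 1.188 -1.223
v -2.836 1.684 -0.481
v -2.448 2.821 -0.131
v -1.872 1.899 -2.249
v -1.484 3.036 -1.899
v -1.029 2.018 -1.332
v -1.625 1.885 -0.239
v -2.695 2.835 -2.141
v -3.291 2.702 -1.048
v -2.455 -3.32 3.442
v -1.806 -2.677 4.731
v -2.659 -1.961 2.867
v -2.01 -1.318 4.156
v -0.49 -3.422 2.504
v 0.159 -2.779 3.793
v -0.694 -2.063 1.929
v -0.045 -1.42 3.218
v 2.983 -0.792 -3.13
v 3.722 -0.402 -3.405
v 4.777 -1.598 -2.265
v 4.037 -1.988 -1.99
v 3.547 -0.137 -2.964
v 4.601 -1.333 -1.824
v 3.155 -0.122 -2.586
v 4.21 -1.318 -1.447
v 2.698 -0.363 -2.416
v 3.753 -1.559 -1.277
v 2.35 -0.767 -2.519
v 3.404 -1.964 -1.379
v 2.243 -1.182 -2.855
v 3.298 -2.378 -1.715
v 2.419 -1.447 -3.296
v 3.473 -2.643 -2.156
v 2.81 -1.462 -3.673
v 3.865 -2.658 -2.534
v 3.267 -1.221 -3.843
v 4.322 -2.417 -2.704
v 3.616 -0.816 -3.741
v 4.67 -2.013 -2.601
f 2 1 5
f 2 5 3
f 3 5 6
f 3 6 4
f 5 1 7
f 5 7 6
f 6 7 8
f 6 8 4
f 7 1 9
f 7 9 8
f 8 9 10
f 8 10 4
f 9 1 11
f 9 11 10
f 10 11 12
f 10 12 4
f 11 1 13
f 11 13 12
f 12 13 14
f 12 14 4
f 13 1 15
f 13 15 14
f 14 15 16
f 14 16 4
f 15 1 17
f 15 17 16
f 16 17 18
f 16 18 4
f 17 1 19
f 17 19 18
f 18 19 20
f 18 20 4
f 19 1 21
f 19 21 20
f 20 21 22
f 20 22 4
f 21 1 23
f 21 23 22
f 22 23 24
f 22 24 4
f 23 1 25
f 23 25 24
f 24 25 26
f 24 26 4
f 25 1 27
f 25 27 26
f 26 27 28
f 26 28 4
f 27 1 29
f 27 29 28
f 28 29 30
f 28 30 4
f 29 1 2
f 29 2 30
f 30 2 3
f 30 3 4
f 32 31 34
f 32 34 33
f 34 31 35
f 34 35 33
f 35 31 36
f 35 36 33
f 36 31 37
f 36 37 33
f 37 31 38
f 37 38 33
f 38 31 39
f 38 39 33
f 39 31 40
f 39 40 33
f 40 31 41
f 40 41 33
f 41 31 42
f 41 42 33
f 42 31 43
f 42 43 33
f 43 31 44
f 43 44 33
f 44 31 32
f 44 32 33
f 45 56 50
f 45 50 46
f 45 46 52
f 45 52 55
f 45 55 56
f 46 50 54
f 50 56 49
f 56 55 47
f 55 52 51
f 52 46 53
f 48 54 49
f 48 49 47
f 48 47 51
f 48 51 53
f 48 53 54
f 49 54 50
f 47 49 56
f 51 47 55
f 53 51 52
f 54 53 46
f 58 60 57
f 61 58 57
f 57 60 59
f 59 61 57
f 58 64 60
f 62 58 61
f 62 64 58
f 60 64 59
f 63 61 59
f 59 64 63
f 63 62 61
f 64 62 63
f 66 65 69
f 66 69 67
f 67 69 70
f 67 70 68
f 69 65 71
f 69 71 70
f 70 71 72
f 70 72 68
f 71 65 73
f 71 73 72
f 72 73 74
f 72 74 68
f 73 65 75
f 73 75 74
f 74 75 76
f 74 76 68
f 75 65 77
f 75 77 76
f 76 77 78
f 76 78 68
f 77 65 79
f 77 79 78
f 78 79 80
f 78 80 68
f 79 65 81
f 79 81 80
f 80 81 82
f 80 82 68
f 81 65 83
f 81 83 82
f 82 83 84
f 82 84 68
f 83 65 85
f 83 85 84
f 84 85 86
f 84 86 68
f 85 65 66
f 85 66 86
f 86 66 67
f 86 67 68



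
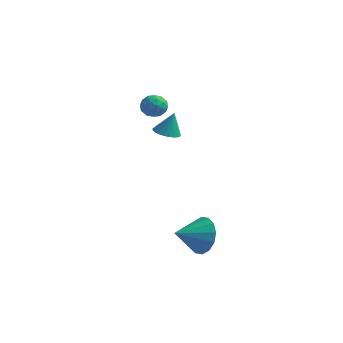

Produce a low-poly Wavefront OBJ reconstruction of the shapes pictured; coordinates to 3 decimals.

v 3.765 -2.612 -2.346
v 4.312 -2.542 -1.512
v 3.195 -3.788 -1.874
v 3.874 -2.287 -1.406
v 3.406 -2.12 -1.553
v 3.035 -2.084 -1.912
v 2.86 -2.189 -2.387
v 2.927 -2.408 -2.852
v 3.218 -2.682 -3.18
v 3.657 -2.936 -3.286
v 4.124 -3.104 -3.139
v 4.495 -3.14 -2.78
v 4.671 -3.034 -2.305
v 4.604 -2.815 -1.841
v -1.864 2.168 2.747
v -1.286 2.093 2.411
v -2.114 1.127 2.549
v -1.536 1.052 2.213
v -1.529 1.141 2.88
v -1.374 1.785 3.003
v -2.026 1.435 1.957
v -1.871 2.079 2.08
v -1.386 1.64 1.923
v -1.078 1.458 2.494
v -2.322 1.762 2.466
v -2.014 1.58 3.037
v -1.553 2.222 2.596
v -1.847 0.998 2.364
v -1.843 1.05 2.756
v -1.503 1.006 2.559
v -1.605 2.041 2.944
v -1.265 1.997 2.747
v -1.408 1.437 3.022
v -2.135 1.223 2.213
v -1.795 1.179 2.016
v -1.897 2.214 2.401
v -1.557 2.17 2.204
v -1.992 1.783 1.938
v -1.272 1.912 2.112
v -1.419 1.3 1.996
v -1.707 1.525 1.846
v -1.616 1.903 1.917
v -1.091 1.805 2.448
v -1.238 1.193 2.331
v -1.234 1.245 2.723
v -1.143 1.623 2.795
v -1.15 1.539 2.161
v -2.162 2.027 2.629
v -2.309 1.415 2.512
v -2.257 1.597 2.165
v -2.166 1.975 2.237
v -1.981 1.92 2.964
v -2.128 1.308 2.848
v -1.784 1.317 3.043
v -1.693 1.695 3.114
v -2.25 1.681 2.799
v 1.389 -1.782 2.794
v 1.956 -2.021 2.719
v 1.631 -1.558 3.906
v 1.995 -1.788 2.663
v 1.941 -1.555 2.628
v 1.804 -1.356 2.618
v 1.603 -1.222 2.635
v 1.37 -1.174 2.676
v 1.139 -1.218 2.735
v 0.947 -1.348 2.803
v 0.822 -1.544 2.869
v 0.783 -1.776 2.925
v 0.836 -2.009 2.96
v 0.974 -2.208 2.97
v 1.175 -2.342 2.953
v 1.408 -2.39 2.912
v 1.639 -2.346 2.853
v 1.831 -2.217 2.785
f 2 1 4
f 2 4 3
f 4 1 5
f 4 5 3
f 5 1 6
f 5 6 3
f 6 1 7
f 6 7 3
f 7 1 8
f 7 8 3
f 8 1 9
f 8 9 3
f 9 1 10
f 9 10 3
f 10 1 11
f 10 11 3
f 11 1 12
f 11 12 3
f 12 1 13
f 12 13 3
f 13 1 14
f 13 14 3
f 14 1 2
f 14 2 3
f 15 52 31
f 52 26 55
f 31 55 20
f 52 55 31
f 15 31 27
f 31 20 32
f 27 32 16
f 31 32 27
f 15 27 36
f 27 16 37
f 36 37 22
f 27 37 36
f 15 36 48
f 36 22 51
f 48 51 25
f 36 51 48
f 15 48 52
f 48 25 56
f 52 56 26
f 48 56 52
f 16 32 43
f 32 20 46
f 43 46 24
f 32 46 43
f 20 55 33
f 55 26 54
f 33 54 19
f 55 54 33
f 26 56 53
f 56 25 49
f 53 49 17
f 56 49 53
f 25 51 50
f 51 22 38
f 50 38 21
f 51 38 50
f 22 37 42
f 37 16 39
f 42 39 23
f 37 39 42
f 18 44 30
f 44 24 45
f 30 45 19
f 44 45 30
f 18 30 28
f 30 19 29
f 28 29 17
f 30 29 28
f 18 28 35
f 28 17 34
f 35 34 21
f 28 34 35
f 18 35 40
f 35 21 41
f 40 41 23
f 35 41 40
f 18 40 44
f 40 23 47
f 44 47 24
f 40 47 44
f 19 45 33
f 45 24 46
f 33 46 20
f 45 46 33
f 17 29 53
f 29 19 54
f 53 54 26
f 29 54 53
f 21 34 50
f 34 17 49
f 50 49 25
f 34 49 50
f 23 41 42
f 41 21 38
f 42 38 22
f 41 38 42
f 24 47 43
f 47 23 39
f 43 39 16
f 47 39 43
f 58 57 60
f 58 60 59
f 60 57 61
f 60 61 59
f 61 57 62
f 61 62 59
f 62 57 63
f 62 63 59
f 63 57 64
f 63 64 59
f 64 57 65
f 64 65 59
f 65 57 66
f 65 66 59
f 66 57 67
f 66 67 59
f 67 57 68
f 67 68 59
f 68 57 69
f 68 69 59
f 69 57 70
f 69 70 59
f 70 57 71
f 70 71 59
f 71 57 72
f 71 72 59
f 72 57 73
f 72 73 59
f 73 57 74
f 73 74 59
f 74 57 58
f 74 58 59



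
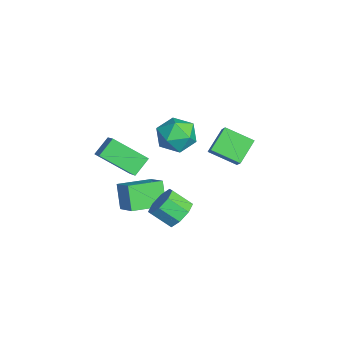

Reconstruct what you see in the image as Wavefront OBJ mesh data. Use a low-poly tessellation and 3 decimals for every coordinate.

v 0.66 -1.471 -0.41
v -0.079 -3.029 0.623
v 2.272 -1.418 0.822
v 1.534 -2.976 1.855
v 1.206 -2.184 -1.095
v 0.468 -3.742 -0.062
v 2.819 -2.131 0.137
v 2.08 -3.689 1.17
v 1.335 1.508 0.144
v 0.473 2.323 0.977
v 1.942 2.797 -0.49
v 1.079 3.613 0.343
v 2.081 1.527 0.897
v 1.218 2.343 1.73
v 2.687 2.817 0.263
v 1.825 3.632 1.096
v 3.118 -0.061 -2.792
v 3.945 -0.235 -2.546
v 3.529 -1.133 -1.782
v 2.702 -0.959 -2.028
v 3.653 0.231 -2.157
v 3.237 -0.667 -1.393
v 3.047 0.526 -2.14
v 2.632 -0.372 -1.376
v 2.483 0.477 -2.505
v 2.068 -0.421 -1.741
v 2.291 0.113 -3.038
v 1.875 -0.785 -2.274
v 2.583 -0.353 -3.427
v 2.167 -1.251 -2.663
v 3.188 -0.648 -3.444
v 2.773 -1.546 -2.68
v 3.752 -0.599 -3.079
v 3.337 -1.497 -2.315
v -0.108 -2.654 -2.97
v 1.059 -2.256 -2.134
v -0.532 -0.931 -3.199
v 0.636 -0.532 -2.364
v 0.724 -2.608 -4.156
v 1.892 -2.209 -3.321
v 0.301 -0.884 -4.386
v 1.468 -0.486 -3.55
v 2.203 0.67 3.026
v 3.197 0.337 2.855
v 1.603 -0.637 2.085
v 2.597 -0.97 1.914
v 2.173 -1.042 2.885
v 2.543 -0.235 3.466
v 2.257 -0.065 1.474
v 2.627 0.742 2.055
v 3.23 -0.117 1.895
v 3.178 -0.721 2.767
v 1.622 0.421 2.173
v 1.57 -0.183 3.045
f 2 4 1
f 5 2 1
f 1 4 3
f 3 5 1
f 2 8 4
f 6 2 5
f 6 8 2
f 4 8 3
f 7 5 3
f 3 8 7
f 7 6 5
f 8 6 7
f 10 12 9
f 13 10 9
f 9 12 11
f 11 13 9
f 10 16 12
f 14 10 13
f 14 16 10
f 12 16 11
f 15 13 11
f 11 16 15
f 15 14 13
f 16 14 15
f 18 17 21
f 18 21 19
f 19 21 22
f 19 22 20
f 21 17 23
f 21 23 22
f 22 23 24
f 22 24 20
f 23 17 25
f 23 25 24
f 24 25 26
f 24 26 20
f 25 17 27
f 25 27 26
f 26 27 28
f 26 28 20
f 27 17 29
f 27 29 28
f 28 29 30
f 28 30 20
f 29 17 31
f 29 31 30
f 30 31 32
f 30 32 20
f 31 17 33
f 31 33 32
f 32 33 34
f 32 34 20
f 33 17 18
f 33 18 34
f 34 18 19
f 34 19 20
f 36 38 35
f 39 36 35
f 35 38 37
f 37 39 35
f 36 42 38
f 40 36 39
f 40 42 36
f 38 42 37
f 41 39 37
f 37 42 41
f 41 40 39
f 42 40 41
f 43 54 48
f 43 48 44
f 43 44 50
f 43 50 53
f 43 53 54
f 44 48 52
f 48 54 47
f 54 53 45
f 53 50 49
f 50 44 51
f 46 52 47
f 46 47 45
f 46 45 49
f 46 49 51
f 46 51 52
f 47 52 48
f 45 47 54
f 49 45 53
f 51 49 50
f 52 51 44



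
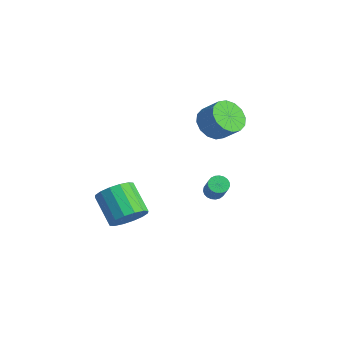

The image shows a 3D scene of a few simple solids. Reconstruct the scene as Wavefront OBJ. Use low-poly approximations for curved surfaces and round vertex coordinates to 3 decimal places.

v -0.48 2.686 -1.94
v -0.064 2.728 -2.249
v 0.756 2.396 -1.189
v 0.34 2.354 -0.88
v -0.083 2.929 -2.171
v 0.737 2.597 -1.112
v -0.17 3.088 -2.053
v 0.65 2.756 -0.994
v -0.311 3.177 -1.916
v 0.508 2.845 -0.857
v -0.482 3.182 -1.783
v 0.338 2.85 -0.724
v -0.652 3.101 -1.677
v 0.168 2.768 -0.617
v -0.792 2.948 -1.616
v 0.028 2.615 -0.557
v -0.878 2.749 -1.611
v -0.058 2.417 -0.552
v -0.896 2.54 -1.664
v -0.076 2.208 -0.604
v -0.841 2.356 -1.763
v -0.021 2.024 -0.704
v -0.724 2.229 -1.894
v 0.095 1.897 -0.834
v -0.565 2.181 -2.032
v 0.255 1.849 -0.973
v -0.391 2.221 -2.154
v 0.429 1.889 -1.095
v -0.233 2.341 -2.239
v 0.587 2.008 -1.18
v -0.117 2.52 -2.273
v 0.703 2.188 -1.213
v -2.652 -0.665 -3.799
v -2.043 -0.741 -2.998
v -3.498 -0.612 -1.879
v -4.108 -0.535 -2.681
v -2.073 -0.229 -3.096
v -3.528 -0.099 -1.977
v -2.259 0.167 -3.383
v -3.714 0.296 -2.264
v -2.55 0.34 -3.782
v -4.005 0.469 -2.663
v -2.868 0.244 -4.185
v -4.323 0.373 -3.066
v -3.129 -0.096 -4.485
v -4.584 0.033 -3.366
v -3.262 -0.588 -4.601
v -4.717 -0.459 -3.482
v -3.232 -1.101 -4.503
v -4.687 -0.971 -3.384
v -3.046 -1.496 -4.216
v -4.501 -1.367 -3.097
v -2.755 -1.669 -3.817
v -4.21 -1.54 -2.698
v -2.437 -1.573 -3.414
v -3.892 -1.444 -2.295
v -2.176 -1.233 -3.114
v -3.631 -1.104 -1.995
v -1.814 3.556 1.69
v -1.108 3.225 1.096
v -0.24 3.533 1.956
v -0.946 3.864 2.55
v -1.162 3.715 0.976
v -0.294 4.023 1.836
v -1.391 4.162 1.046
v -0.523 4.47 1.907
v -1.733 4.447 1.29
v -0.865 4.755 2.15
v -2.097 4.493 1.64
v -1.229 4.801 2.501
v -2.385 4.288 2.004
v -1.517 4.596 2.864
v -2.52 3.887 2.284
v -1.652 4.195 3.144
v -2.466 3.397 2.404
v -1.598 3.705 3.264
v -2.237 2.95 2.333
v -1.369 3.258 3.194
v -1.895 2.665 2.09
v -1.027 2.973 2.95
v -1.531 2.619 1.739
v -0.663 2.927 2.6
v -1.243 2.824 1.376
v -0.375 3.132 2.236
f 2 1 5
f 2 5 3
f 3 5 6
f 3 6 4
f 5 1 7
f 5 7 6
f 6 7 8
f 6 8 4
f 7 1 9
f 7 9 8
f 8 9 10
f 8 10 4
f 9 1 11
f 9 11 10
f 10 11 12
f 10 12 4
f 11 1 13
f 11 13 12
f 12 13 14
f 12 14 4
f 13 1 15
f 13 15 14
f 14 15 16
f 14 16 4
f 15 1 17
f 15 17 16
f 16 17 18
f 16 18 4
f 17 1 19
f 17 19 18
f 18 19 20
f 18 20 4
f 19 1 21
f 19 21 20
f 20 21 22
f 20 22 4
f 21 1 23
f 21 23 22
f 22 23 24
f 22 24 4
f 23 1 25
f 23 25 24
f 24 25 26
f 24 26 4
f 25 1 27
f 25 27 26
f 26 27 28
f 26 28 4
f 27 1 29
f 27 29 28
f 28 29 30
f 28 30 4
f 29 1 31
f 29 31 30
f 30 31 32
f 30 32 4
f 31 1 2
f 31 2 32
f 32 2 3
f 32 3 4
f 34 33 37
f 34 37 35
f 35 37 38
f 35 38 36
f 37 33 39
f 37 39 38
f 38 39 40
f 38 40 36
f 39 33 41
f 39 41 40
f 40 41 42
f 40 42 36
f 41 33 43
f 41 43 42
f 42 43 44
f 42 44 36
f 43 33 45
f 43 45 44
f 44 45 46
f 44 46 36
f 45 33 47
f 45 47 46
f 46 47 48
f 46 48 36
f 47 33 49
f 47 49 48
f 48 49 50
f 48 50 36
f 49 33 51
f 49 51 50
f 50 51 52
f 50 52 36
f 51 33 53
f 51 53 52
f 52 53 54
f 52 54 36
f 53 33 55
f 53 55 54
f 54 55 56
f 54 56 36
f 55 33 57
f 55 57 56
f 56 57 58
f 56 58 36
f 57 33 34
f 57 34 58
f 58 34 35
f 58 35 36
f 60 59 63
f 60 63 61
f 61 63 64
f 61 64 62
f 63 59 65
f 63 65 64
f 64 65 66
f 64 66 62
f 65 59 67
f 65 67 66
f 66 67 68
f 66 68 62
f 67 59 69
f 67 69 68
f 68 69 70
f 68 70 62
f 69 59 71
f 69 71 70
f 70 71 72
f 70 72 62
f 71 59 73
f 71 73 72
f 72 73 74
f 72 74 62
f 73 59 75
f 73 75 74
f 74 75 76
f 74 76 62
f 75 59 77
f 75 77 76
f 76 77 78
f 76 78 62
f 77 59 79
f 77 79 78
f 78 79 80
f 78 80 62
f 79 59 81
f 79 81 80
f 80 81 82
f 80 82 62
f 81 59 83
f 81 83 82
f 82 83 84
f 82 84 62
f 83 59 60
f 83 60 84
f 84 60 61
f 84 61 62



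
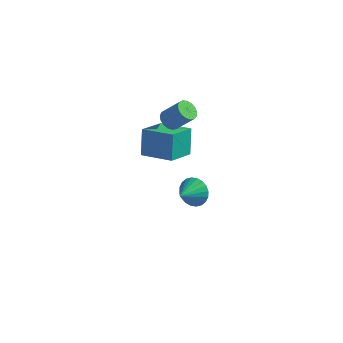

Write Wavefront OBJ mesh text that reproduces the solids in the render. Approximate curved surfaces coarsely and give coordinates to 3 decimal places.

v -3.54 2.171 -1.353
v -3.78 2.998 0.125
v -3.051 3.788 -2.178
v -3.291 4.615 -0.7
v -1.629 1.845 -0.86
v -1.869 2.672 0.618
v -1.14 3.462 -1.685
v -1.38 4.289 -0.207
v -2.126 2.862 1.681
v -1.647 2.593 1.297
v -0.655 2.708 2.456
v -1.134 2.978 2.839
v -1.621 2.908 1.243
v -0.628 3.023 2.402
v -1.71 3.212 1.289
v -0.717 3.327 2.448
v -1.894 3.437 1.425
v -0.902 3.552 2.584
v -2.132 3.53 1.619
v -1.14 3.645 2.778
v -2.368 3.47 1.828
v -1.376 3.585 2.986
v -2.549 3.271 2.002
v -1.557 3.386 3.161
v -2.633 2.978 2.103
v -1.641 3.093 3.262
v -2.601 2.659 2.107
v -1.609 2.774 3.266
v -2.46 2.387 2.014
v -1.468 2.502 3.173
v -2.243 2.223 1.844
v -1.25 2.338 3.003
v -1.999 2.206 1.637
v -1.006 2.321 2.795
v -1.784 2.34 1.439
v -0.791 2.455 2.598
v 1.405 -3.163 2.581
v 1.746 -2.838 3.313
v 1.055 -4.277 3.239
v 1.426 -2.726 3.333
v 1.103 -2.68 3.239
v 0.826 -2.708 3.045
v 0.637 -2.805 2.78
v 0.565 -2.956 2.485
v 0.621 -3.139 2.205
v 0.796 -3.326 1.982
v 1.064 -3.488 1.85
v 1.383 -3.6 1.829
v 1.706 -3.646 1.923
v 1.983 -3.618 2.118
v 2.172 -3.521 2.383
v 2.244 -3.369 2.678
v 2.189 -3.186 2.958
v 2.013 -3 3.181
f 2 4 1
f 5 2 1
f 1 4 3
f 3 5 1
f 2 8 4
f 6 2 5
f 6 8 2
f 4 8 3
f 7 5 3
f 3 8 7
f 7 6 5
f 8 6 7
f 10 9 13
f 10 13 11
f 11 13 14
f 11 14 12
f 13 9 15
f 13 15 14
f 14 15 16
f 14 16 12
f 15 9 17
f 15 17 16
f 16 17 18
f 16 18 12
f 17 9 19
f 17 19 18
f 18 19 20
f 18 20 12
f 19 9 21
f 19 21 20
f 20 21 22
f 20 22 12
f 21 9 23
f 21 23 22
f 22 23 24
f 22 24 12
f 23 9 25
f 23 25 24
f 24 25 26
f 24 26 12
f 25 9 27
f 25 27 26
f 26 27 28
f 26 28 12
f 27 9 29
f 27 29 28
f 28 29 30
f 28 30 12
f 29 9 31
f 29 31 30
f 30 31 32
f 30 32 12
f 31 9 33
f 31 33 32
f 32 33 34
f 32 34 12
f 33 9 35
f 33 35 34
f 34 35 36
f 34 36 12
f 35 9 10
f 35 10 36
f 36 10 11
f 36 11 12
f 38 37 40
f 38 40 39
f 40 37 41
f 40 41 39
f 41 37 42
f 41 42 39
f 42 37 43
f 42 43 39
f 43 37 44
f 43 44 39
f 44 37 45
f 44 45 39
f 45 37 46
f 45 46 39
f 46 37 47
f 46 47 39
f 47 37 48
f 47 48 39
f 48 37 49
f 48 49 39
f 49 37 50
f 49 50 39
f 50 37 51
f 50 51 39
f 51 37 52
f 51 52 39
f 52 37 53
f 52 53 39
f 53 37 54
f 53 54 39
f 54 37 38
f 54 38 39



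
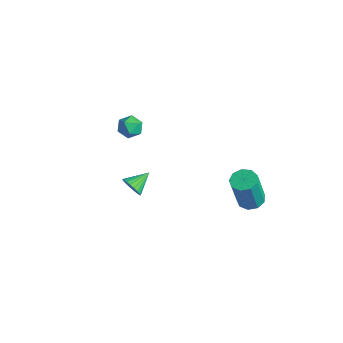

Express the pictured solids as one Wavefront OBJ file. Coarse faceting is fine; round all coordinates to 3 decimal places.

v 0.326 -2.075 -1.648
v 0.696 -1.857 -2.066
v 0.234 -1.045 -1.192
v 0.473 -1.829 -2.175
v 0.225 -1.844 -2.192
v -0.006 -1.898 -2.115
v -0.18 -1.983 -1.957
v -0.266 -2.084 -1.746
v -0.25 -2.183 -1.518
v -0.135 -2.264 -1.312
v 0.061 -2.312 -1.164
v 0.302 -2.319 -1.1
v 0.547 -2.284 -1.13
v 0.754 -2.213 -1.25
v 0.887 -2.118 -1.439
v 0.922 -2.015 -1.663
v 0.855 -1.923 -1.885
v 3.554 2.312 -2.316
v 4.127 2.651 -2.246
v 4.199 2.148 -0.394
v 3.626 1.808 -0.464
v 3.771 2.926 -2.157
v 3.842 2.422 -0.306
v 3.313 2.912 -2.143
v 3.385 2.409 -0.292
v 2.968 2.618 -2.21
v 3.039 2.115 -0.358
v 2.897 2.181 -2.326
v 2.969 1.677 -0.475
v 3.134 1.804 -2.437
v 3.205 1.301 -0.586
v 3.567 1.665 -2.492
v 3.639 1.162 -0.64
v 3.995 1.829 -2.464
v 4.066 1.326 -0.613
v 4.216 2.218 -2.367
v 4.287 1.715 -0.515
v -3.404 0.279 -0.905
v -2.8 0.564 -0.761
v -2.94 -0.724 -0.859
v -2.336 -0.439 -0.715
v -2.842 -0.418 -0.256
v -3.128 0.202 -0.284
v -2.612 -0.362 -1.336
v -2.898 0.258 -1.364
v -2.31 0.169 -1.027
v -2.453 0.134 -0.36
v -3.287 -0.294 -1.26
v -3.43 -0.329 -0.593
f 2 1 4
f 2 4 3
f 4 1 5
f 4 5 3
f 5 1 6
f 5 6 3
f 6 1 7
f 6 7 3
f 7 1 8
f 7 8 3
f 8 1 9
f 8 9 3
f 9 1 10
f 9 10 3
f 10 1 11
f 10 11 3
f 11 1 12
f 11 12 3
f 12 1 13
f 12 13 3
f 13 1 14
f 13 14 3
f 14 1 15
f 14 15 3
f 15 1 16
f 15 16 3
f 16 1 17
f 16 17 3
f 17 1 2
f 17 2 3
f 19 18 22
f 19 22 20
f 20 22 23
f 20 23 21
f 22 18 24
f 22 24 23
f 23 24 25
f 23 25 21
f 24 18 26
f 24 26 25
f 25 26 27
f 25 27 21
f 26 18 28
f 26 28 27
f 27 28 29
f 27 29 21
f 28 18 30
f 28 30 29
f 29 30 31
f 29 31 21
f 30 18 32
f 30 32 31
f 31 32 33
f 31 33 21
f 32 18 34
f 32 34 33
f 33 34 35
f 33 35 21
f 34 18 36
f 34 36 35
f 35 36 37
f 35 37 21
f 36 18 19
f 36 19 37
f 37 19 20
f 37 20 21
f 38 49 43
f 38 43 39
f 38 39 45
f 38 45 48
f 38 48 49
f 39 43 47
f 43 49 42
f 49 48 40
f 48 45 44
f 45 39 46
f 41 47 42
f 41 42 40
f 41 40 44
f 41 44 46
f 41 46 47
f 42 47 43
f 40 42 49
f 44 40 48
f 46 44 45
f 47 46 39



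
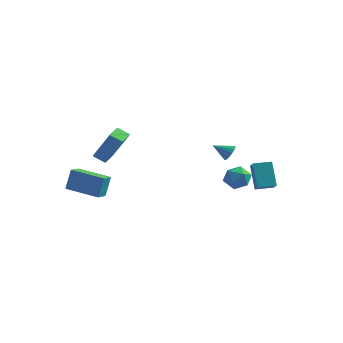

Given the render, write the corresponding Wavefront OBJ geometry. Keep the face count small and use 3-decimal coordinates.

v -4.142 -4.367 -3.099
v -4.002 -4.038 -1.85
v -4.226 -3.585 -3.296
v -4.086 -3.256 -2.046
v -2.214 -4.224 -3.354
v -2.074 -3.895 -2.104
v -2.298 -3.442 -3.55
v -2.158 -3.113 -2.301
v 1.379 4.386 -3.864
v 1.808 4.088 -4.537
v 1.312 3.112 -3.343
v 1.741 2.814 -4.016
v 2.134 3.311 -3.447
v 2.175 4.099 -3.768
v 0.945 3.101 -4.112
v 0.986 3.889 -4.433
v 1.54 3.295 -4.69
v 2.274 3.424 -4.279
v 0.846 3.776 -3.601
v 1.58 3.905 -3.19
v 2.253 3.755 -2.954
v 2.787 3.07 -2.438
v 3.039 4.417 -2.888
v 3.573 3.732 -2.372
v 2.867 3.168 -4.368
v 3.401 2.483 -3.852
v 3.653 3.83 -4.302
v 4.187 3.145 -3.786
v 2.576 0.95 -0.994
v 2.859 1.004 -0.526
v 1.784 0.53 -0.466
v 2.726 1.23 -0.545
v 2.558 1.392 -0.667
v 2.395 1.453 -0.864
v 2.272 1.399 -1.091
v 2.22 1.242 -1.295
v 2.248 1.018 -1.431
v 2.352 0.779 -1.466
v 2.507 0.579 -1.393
v 2.678 0.464 -1.229
v 2.825 0.46 -1.011
v 2.915 0.569 -0.789
v 2.927 0.766 -0.614
v -3.612 -1.41 -2.156
v -4.28 -1.594 -1.738
v -3.785 -0.417 -1.996
v -4.454 -0.602 -1.578
v -2.466 -1.498 -0.362
v -3.135 -1.683 0.056
v -2.64 -0.506 -0.202
v -3.308 -0.69 0.216
f 2 4 1
f 5 2 1
f 1 4 3
f 3 5 1
f 2 8 4
f 6 2 5
f 6 8 2
f 4 8 3
f 7 5 3
f 3 8 7
f 7 6 5
f 8 6 7
f 9 20 14
f 9 14 10
f 9 10 16
f 9 16 19
f 9 19 20
f 10 14 18
f 14 20 13
f 20 19 11
f 19 16 15
f 16 10 17
f 12 18 13
f 12 13 11
f 12 11 15
f 12 15 17
f 12 17 18
f 13 18 14
f 11 13 20
f 15 11 19
f 17 15 16
f 18 17 10
f 22 24 21
f 25 22 21
f 21 24 23
f 23 25 21
f 22 28 24
f 26 22 25
f 26 28 22
f 24 28 23
f 27 25 23
f 23 28 27
f 27 26 25
f 28 26 27
f 30 29 32
f 30 32 31
f 32 29 33
f 32 33 31
f 33 29 34
f 33 34 31
f 34 29 35
f 34 35 31
f 35 29 36
f 35 36 31
f 36 29 37
f 36 37 31
f 37 29 38
f 37 38 31
f 38 29 39
f 38 39 31
f 39 29 40
f 39 40 31
f 40 29 41
f 40 41 31
f 41 29 42
f 41 42 31
f 42 29 43
f 42 43 31
f 43 29 30
f 43 30 31
f 45 47 44
f 48 45 44
f 44 47 46
f 46 48 44
f 45 51 47
f 49 45 48
f 49 51 45
f 47 51 46
f 50 48 46
f 46 51 50
f 50 49 48
f 51 49 50



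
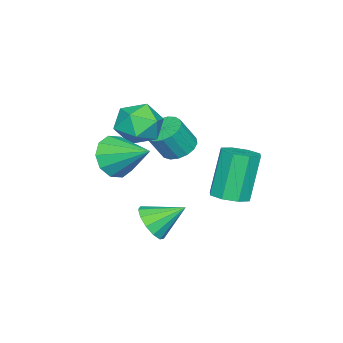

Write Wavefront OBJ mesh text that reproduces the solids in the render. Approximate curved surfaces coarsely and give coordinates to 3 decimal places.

v -0.909 -0.549 -1.946
v -0.326 -0.552 -2.233
v 0.152 -0.875 -1.261
v -0.431 -0.871 -0.974
v -0.353 -0.262 -2.124
v 0.124 -0.585 -1.152
v -0.507 -0.038 -1.973
v -0.03 -0.361 -1.001
v -0.754 0.069 -1.817
v -0.277 -0.253 -0.845
v -1.036 0.035 -1.69
v -0.559 -0.288 -0.718
v -1.289 -0.133 -1.621
v -0.811 -0.456 -0.649
v -1.454 -0.396 -1.627
v -0.977 -0.719 -0.655
v -1.495 -0.694 -1.706
v -1.018 -1.017 -0.734
v -1.401 -0.959 -1.84
v -0.924 -1.282 -0.868
v -1.195 -1.13 -1.998
v -0.718 -1.453 -1.026
v -0.923 -1.167 -2.145
v -0.446 -1.49 -1.172
v -0.647 -1.063 -2.245
v -0.17 -1.386 -1.273
v -0.432 -0.841 -2.277
v 0.045 -1.164 -1.305
v 2.114 0.092 -3.662
v 2.611 -0.012 -3.152
v 1.606 1.008 -2.978
v 2.765 0.263 -3.407
v 2.712 0.484 -3.743
v 2.469 0.581 -4.053
v 2.113 0.523 -4.239
v 1.757 0.327 -4.241
v 1.514 0.058 -4.06
v 1.462 -0.201 -3.752
v 1.617 -0.367 -3.415
v 1.929 -0.387 -3.157
v 2.3 -0.255 -3.059
v 1.105 -0.24 0.234
v 1.7 -0.641 -0.263
v 0.2 -1.299 0.003
v 0.795 -1.7 -0.494
v 0.919 -1.634 0.367
v 1.478 -0.979 0.51
v 0.422 -0.961 -0.77
v 0.981 -0.306 -0.627
v 1.278 -1.086 -0.884
v 1.585 -1.502 -0.181
v 0.315 -0.438 -0.079
v 0.622 -0.854 0.624
v -0.522 1.451 -3.493
v -0.046 1.004 -3.302
v -0.682 1.062 -1.577
v -1.158 1.509 -1.767
v 0.115 1.497 -3.26
v -0.521 1.555 -1.534
v -0.097 1.963 -3.354
v -0.733 2.021 -1.628
v -0.558 2.129 -3.529
v -1.194 2.187 -1.803
v -0.998 1.898 -3.683
v -1.634 1.956 -1.958
v -1.159 1.405 -3.726
v -1.795 1.463 -2
v -0.947 0.939 -3.632
v -1.583 0.997 -1.906
v -0.486 0.773 -3.457
v -1.122 0.831 -1.731
v 2.561 -0.875 -0.769
v 3.173 -0.708 -1.288
v 2.779 0.435 -0.091
v 2.744 -0.531 -1.491
v 2.244 -0.486 -1.417
v 1.866 -0.589 -1.096
v 1.753 -0.801 -0.65
v 1.949 -1.041 -0.249
v 2.379 -1.218 -0.047
v 2.878 -1.263 -0.12
v 3.256 -1.16 -0.441
v 3.369 -0.948 -0.887
f 2 1 5
f 2 5 3
f 3 5 6
f 3 6 4
f 5 1 7
f 5 7 6
f 6 7 8
f 6 8 4
f 7 1 9
f 7 9 8
f 8 9 10
f 8 10 4
f 9 1 11
f 9 11 10
f 10 11 12
f 10 12 4
f 11 1 13
f 11 13 12
f 12 13 14
f 12 14 4
f 13 1 15
f 13 15 14
f 14 15 16
f 14 16 4
f 15 1 17
f 15 17 16
f 16 17 18
f 16 18 4
f 17 1 19
f 17 19 18
f 18 19 20
f 18 20 4
f 19 1 21
f 19 21 20
f 20 21 22
f 20 22 4
f 21 1 23
f 21 23 22
f 22 23 24
f 22 24 4
f 23 1 25
f 23 25 24
f 24 25 26
f 24 26 4
f 25 1 27
f 25 27 26
f 26 27 28
f 26 28 4
f 27 1 2
f 27 2 28
f 28 2 3
f 28 3 4
f 30 29 32
f 30 32 31
f 32 29 33
f 32 33 31
f 33 29 34
f 33 34 31
f 34 29 35
f 34 35 31
f 35 29 36
f 35 36 31
f 36 29 37
f 36 37 31
f 37 29 38
f 37 38 31
f 38 29 39
f 38 39 31
f 39 29 40
f 39 40 31
f 40 29 41
f 40 41 31
f 41 29 30
f 41 30 31
f 42 53 47
f 42 47 43
f 42 43 49
f 42 49 52
f 42 52 53
f 43 47 51
f 47 53 46
f 53 52 44
f 52 49 48
f 49 43 50
f 45 51 46
f 45 46 44
f 45 44 48
f 45 48 50
f 45 50 51
f 46 51 47
f 44 46 53
f 48 44 52
f 50 48 49
f 51 50 43
f 55 54 58
f 55 58 56
f 56 58 59
f 56 59 57
f 58 54 60
f 58 60 59
f 59 60 61
f 59 61 57
f 60 54 62
f 60 62 61
f 61 62 63
f 61 63 57
f 62 54 64
f 62 64 63
f 63 64 65
f 63 65 57
f 64 54 66
f 64 66 65
f 65 66 67
f 65 67 57
f 66 54 68
f 66 68 67
f 67 68 69
f 67 69 57
f 68 54 70
f 68 70 69
f 69 70 71
f 69 71 57
f 70 54 55
f 70 55 71
f 71 55 56
f 71 56 57
f 73 72 75
f 73 75 74
f 75 72 76
f 75 76 74
f 76 72 77
f 76 77 74
f 77 72 78
f 77 78 74
f 78 72 79
f 78 79 74
f 79 72 80
f 79 80 74
f 80 72 81
f 80 81 74
f 81 72 82
f 81 82 74
f 82 72 83
f 82 83 74
f 83 72 73
f 83 73 74



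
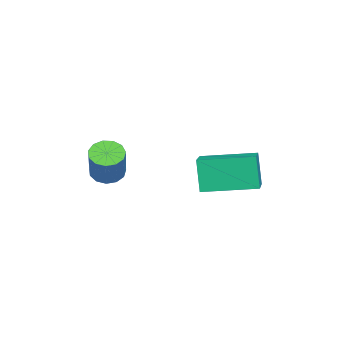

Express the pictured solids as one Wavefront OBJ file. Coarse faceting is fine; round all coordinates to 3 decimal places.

v 1.477 -1.41 2.126
v 1.149 -1.61 3.409
v 1.123 0.487 2.331
v 0.795 0.287 3.614
v 2.905 -1.187 2.526
v 2.577 -1.387 3.809
v 2.551 0.71 2.731
v 2.223 0.51 4.014
v 3.477 -4.109 3.411
v 3.934 -4.021 3.033
v 4.86 -3.763 4.21
v 4.403 -3.851 4.589
v 3.79 -3.719 3.08
v 4.716 -3.461 4.257
v 3.546 -3.54 3.232
v 4.472 -3.282 4.41
v 3.281 -3.543 3.442
v 4.207 -3.285 4.619
v 3.078 -3.725 3.641
v 4.003 -3.467 4.819
v 3.001 -4.029 3.768
v 3.927 -3.771 4.945
v 3.076 -4.358 3.781
v 4.002 -4.101 4.959
v 3.278 -4.609 3.677
v 4.204 -4.351 4.855
v 3.543 -4.7 3.489
v 4.469 -4.442 4.666
v 3.788 -4.604 3.276
v 4.714 -4.346 4.453
v 3.933 -4.351 3.106
v 4.859 -4.093 4.283
f 2 4 1
f 5 2 1
f 1 4 3
f 3 5 1
f 2 8 4
f 6 2 5
f 6 8 2
f 4 8 3
f 7 5 3
f 3 8 7
f 7 6 5
f 8 6 7
f 10 9 13
f 10 13 11
f 11 13 14
f 11 14 12
f 13 9 15
f 13 15 14
f 14 15 16
f 14 16 12
f 15 9 17
f 15 17 16
f 16 17 18
f 16 18 12
f 17 9 19
f 17 19 18
f 18 19 20
f 18 20 12
f 19 9 21
f 19 21 20
f 20 21 22
f 20 22 12
f 21 9 23
f 21 23 22
f 22 23 24
f 22 24 12
f 23 9 25
f 23 25 24
f 24 25 26
f 24 26 12
f 25 9 27
f 25 27 26
f 26 27 28
f 26 28 12
f 27 9 29
f 27 29 28
f 28 29 30
f 28 30 12
f 29 9 31
f 29 31 30
f 30 31 32
f 30 32 12
f 31 9 10
f 31 10 32
f 32 10 11
f 32 11 12

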